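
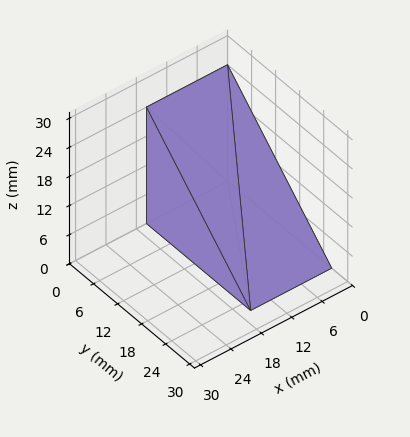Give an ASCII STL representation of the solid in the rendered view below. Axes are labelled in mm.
Reading the render: the shape is a wedge (ramp): 16 × 26 mm base, rising to 24 mm along the y=0 edge and sloping linearly to z=0 at y=26 (dimensions read to the nearest mm from the axis ticks). For the STL, each face is triangulated and given an outward normal.

solid part
  facet normal 0.0000 0.0000 -1.0000
    outer loop
      vertex 16.00 26.00 0.00
      vertex 16.00 0.00 0.00
      vertex 0.00 0.00 0.00
    endloop
  endfacet
  facet normal 0.0000 0.0000 -1.0000
    outer loop
      vertex 0.00 26.00 0.00
      vertex 16.00 26.00 0.00
      vertex 0.00 0.00 0.00
    endloop
  endfacet
  facet normal 0.0000 -1.0000 0.0000
    outer loop
      vertex 0.00 0.00 0.00
      vertex 16.00 0.00 0.00
      vertex 16.00 0.00 24.00
    endloop
  endfacet
  facet normal 0.0000 -1.0000 0.0000
    outer loop
      vertex 0.00 0.00 0.00
      vertex 16.00 0.00 24.00
      vertex 0.00 0.00 24.00
    endloop
  endfacet
  facet normal 0.0000 0.6783 0.7348
    outer loop
      vertex 0.00 0.00 24.00
      vertex 16.00 0.00 24.00
      vertex 16.00 26.00 0.00
    endloop
  endfacet
  facet normal 0.0000 0.6783 0.7348
    outer loop
      vertex 0.00 0.00 24.00
      vertex 16.00 26.00 0.00
      vertex 0.00 26.00 0.00
    endloop
  endfacet
  facet normal -1.0000 0.0000 0.0000
    outer loop
      vertex 0.00 0.00 24.00
      vertex 0.00 26.00 0.00
      vertex 0.00 0.00 0.00
    endloop
  endfacet
  facet normal 1.0000 0.0000 0.0000
    outer loop
      vertex 16.00 0.00 0.00
      vertex 16.00 26.00 0.00
      vertex 16.00 0.00 24.00
    endloop
  endfacet
endsolid part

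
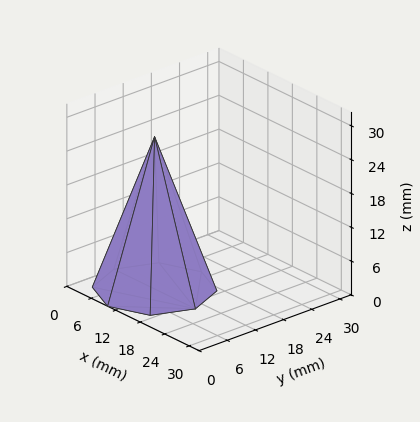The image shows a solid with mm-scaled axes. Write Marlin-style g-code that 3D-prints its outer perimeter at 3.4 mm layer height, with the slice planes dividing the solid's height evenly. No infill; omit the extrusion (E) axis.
Reading the render: the shape is a regular 8-sided pyramid, base circumscribed radius ≈ 10 mm, apex at z ≈ 27 mm (dimensions read to the nearest mm from the axis ticks). For the g-code, the solid's height is divided into equal slices at the stated Δz and each level perimeter traced with G1 moves after a G0 lift.

; perimeter-only toolpath
G21 ; units = mm
G90 ; absolute positioning
G28 ; home
; layer 1
G0 Z3.4
G0 X18.8 Y10.0
G1 X16.2 Y16.2
G1 X10.0 Y18.8
G1 X3.8 Y16.2
G1 X1.2 Y10.0
G1 X3.8 Y3.8
G1 X10.0 Y1.2
G1 X16.2 Y3.8
G1 X18.8 Y10.0
; layer 2
G0 Z6.8
G0 X17.5 Y10.0
G1 X15.3 Y15.3
G1 X10.0 Y17.5
G1 X4.7 Y15.3
G1 X2.5 Y10.0
G1 X4.7 Y4.7
G1 X10.0 Y2.5
G1 X15.3 Y4.7
G1 X17.5 Y10.0
; layer 3
G0 Z10.1
G0 X16.2 Y10.0
G1 X14.4 Y14.4
G1 X10.0 Y16.2
G1 X5.6 Y14.4
G1 X3.8 Y10.0
G1 X5.6 Y5.6
G1 X10.0 Y3.8
G1 X14.4 Y5.6
G1 X16.2 Y10.0
; layer 4
G0 Z13.5
G0 X15.0 Y10.0
G1 X13.6 Y13.6
G1 X10.0 Y15.0
G1 X6.5 Y13.6
G1 X5.0 Y10.0
G1 X6.5 Y6.5
G1 X10.0 Y5.0
G1 X13.6 Y6.5
G1 X15.0 Y10.0
; layer 5
G0 Z16.9
G0 X13.8 Y10.0
G1 X12.7 Y12.7
G1 X10.0 Y13.8
G1 X7.3 Y12.7
G1 X6.2 Y10.0
G1 X7.3 Y7.3
G1 X10.0 Y6.2
G1 X12.7 Y7.3
G1 X13.8 Y10.0
; layer 6
G0 Z20.2
G0 X12.5 Y10.0
G1 X11.8 Y11.8
G1 X10.0 Y12.5
G1 X8.2 Y11.8
G1 X7.5 Y10.0
G1 X8.2 Y8.2
G1 X10.0 Y7.5
G1 X11.8 Y8.2
G1 X12.5 Y10.0
; layer 7
G0 Z23.6
G0 X11.2 Y10.0
G1 X10.9 Y10.9
G1 X10.0 Y11.2
G1 X9.1 Y10.9
G1 X8.8 Y10.0
G1 X9.1 Y9.1
G1 X10.0 Y8.8
G1 X10.9 Y9.1
G1 X11.2 Y10.0
M2 ; end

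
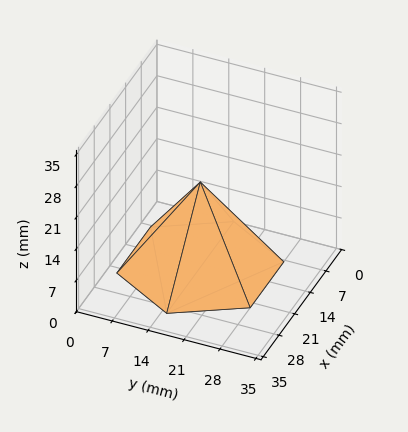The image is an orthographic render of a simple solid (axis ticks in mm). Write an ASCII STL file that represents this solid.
Reading the render: the shape is a regular 6-sided pyramid, base circumscribed radius ≈ 15 mm, apex at z ≈ 19 mm (dimensions read to the nearest mm from the axis ticks). For the STL, each face is triangulated and given an outward normal.

solid part
  facet normal 0.0000 0.0000 -1.0000
    outer loop
      vertex 7.50 27.99 0.00
      vertex 22.50 27.99 0.00
      vertex 30.00 15.00 0.00
    endloop
  endfacet
  facet normal 0.0000 0.0000 -1.0000
    outer loop
      vertex 0.00 15.00 0.00
      vertex 7.50 27.99 0.00
      vertex 30.00 15.00 0.00
    endloop
  endfacet
  facet normal 0.0000 0.0000 -1.0000
    outer loop
      vertex 7.50 2.01 0.00
      vertex 0.00 15.00 0.00
      vertex 30.00 15.00 0.00
    endloop
  endfacet
  facet normal 0.0000 0.0000 -1.0000
    outer loop
      vertex 22.50 2.01 0.00
      vertex 7.50 2.01 0.00
      vertex 30.00 15.00 0.00
    endloop
  endfacet
  facet normal 0.7149 0.4128 0.5644
    outer loop
      vertex 30.00 15.00 0.00
      vertex 22.50 27.99 0.00
      vertex 15.00 15.00 19.00
    endloop
  endfacet
  facet normal 0.0000 0.8255 0.5644
    outer loop
      vertex 22.50 27.99 0.00
      vertex 7.50 27.99 0.00
      vertex 15.00 15.00 19.00
    endloop
  endfacet
  facet normal -0.7149 0.4128 0.5644
    outer loop
      vertex 7.50 27.99 0.00
      vertex 0.00 15.00 0.00
      vertex 15.00 15.00 19.00
    endloop
  endfacet
  facet normal -0.7149 -0.4128 0.5644
    outer loop
      vertex 0.00 15.00 0.00
      vertex 7.50 2.01 0.00
      vertex 15.00 15.00 19.00
    endloop
  endfacet
  facet normal 0.0000 -0.8255 0.5644
    outer loop
      vertex 7.50 2.01 0.00
      vertex 22.50 2.01 0.00
      vertex 15.00 15.00 19.00
    endloop
  endfacet
  facet normal 0.7149 -0.4128 0.5644
    outer loop
      vertex 22.50 2.01 0.00
      vertex 30.00 15.00 0.00
      vertex 15.00 15.00 19.00
    endloop
  endfacet
endsolid part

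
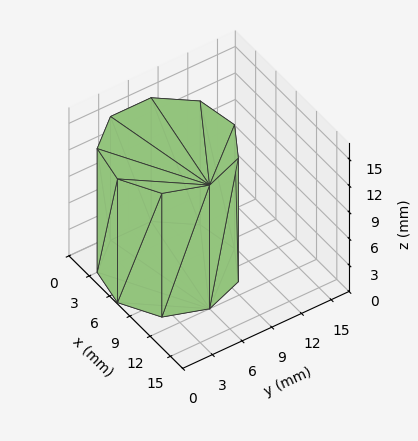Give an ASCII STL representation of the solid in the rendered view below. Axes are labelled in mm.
Reading the render: the shape is a regular 9-sided prism (a cylinder approximated with 9 flat sides), circumscribed radius ≈ 6 mm, height ≈ 14 mm (dimensions read to the nearest mm from the axis ticks). For the STL, each face is triangulated and given an outward normal.

solid part
  facet normal 0.0000 0.0000 -1.0000
    outer loop
      vertex 7.04 11.91 0.00
      vertex 10.60 9.86 0.00
      vertex 12.00 6.00 0.00
    endloop
  endfacet
  facet normal 0.0000 0.0000 -1.0000
    outer loop
      vertex 3.00 11.20 0.00
      vertex 7.04 11.91 0.00
      vertex 12.00 6.00 0.00
    endloop
  endfacet
  facet normal 0.0000 0.0000 -1.0000
    outer loop
      vertex 0.36 8.05 0.00
      vertex 3.00 11.20 0.00
      vertex 12.00 6.00 0.00
    endloop
  endfacet
  facet normal 0.0000 0.0000 -1.0000
    outer loop
      vertex 0.36 3.95 0.00
      vertex 0.36 8.05 0.00
      vertex 12.00 6.00 0.00
    endloop
  endfacet
  facet normal 0.0000 0.0000 -1.0000
    outer loop
      vertex 3.00 0.80 0.00
      vertex 0.36 3.95 0.00
      vertex 12.00 6.00 0.00
    endloop
  endfacet
  facet normal 0.0000 0.0000 -1.0000
    outer loop
      vertex 7.04 0.09 0.00
      vertex 3.00 0.80 0.00
      vertex 12.00 6.00 0.00
    endloop
  endfacet
  facet normal 0.0000 0.0000 -1.0000
    outer loop
      vertex 10.60 2.14 0.00
      vertex 7.04 0.09 0.00
      vertex 12.00 6.00 0.00
    endloop
  endfacet
  facet normal 0.0000 0.0000 1.0000
    outer loop
      vertex 12.00 6.00 14.00
      vertex 10.60 9.86 14.00
      vertex 7.04 11.91 14.00
    endloop
  endfacet
  facet normal 0.0000 0.0000 1.0000
    outer loop
      vertex 12.00 6.00 14.00
      vertex 7.04 11.91 14.00
      vertex 3.00 11.20 14.00
    endloop
  endfacet
  facet normal 0.0000 0.0000 1.0000
    outer loop
      vertex 12.00 6.00 14.00
      vertex 3.00 11.20 14.00
      vertex 0.36 8.05 14.00
    endloop
  endfacet
  facet normal 0.0000 0.0000 1.0000
    outer loop
      vertex 12.00 6.00 14.00
      vertex 0.36 8.05 14.00
      vertex 0.36 3.95 14.00
    endloop
  endfacet
  facet normal 0.0000 0.0000 1.0000
    outer loop
      vertex 12.00 6.00 14.00
      vertex 0.36 3.95 14.00
      vertex 3.00 0.80 14.00
    endloop
  endfacet
  facet normal 0.0000 0.0000 1.0000
    outer loop
      vertex 12.00 6.00 14.00
      vertex 3.00 0.80 14.00
      vertex 7.04 0.09 14.00
    endloop
  endfacet
  facet normal 0.0000 0.0000 1.0000
    outer loop
      vertex 12.00 6.00 14.00
      vertex 7.04 0.09 14.00
      vertex 10.60 2.14 14.00
    endloop
  endfacet
  facet normal 0.9401 0.3410 0.0000
    outer loop
      vertex 12.00 6.00 0.00
      vertex 10.60 9.86 0.00
      vertex 10.60 9.86 14.00
    endloop
  endfacet
  facet normal 0.9401 0.3410 0.0000
    outer loop
      vertex 12.00 6.00 0.00
      vertex 10.60 9.86 14.00
      vertex 12.00 6.00 14.00
    endloop
  endfacet
  facet normal 0.4990 0.8666 0.0000
    outer loop
      vertex 10.60 9.86 0.00
      vertex 7.04 11.91 0.00
      vertex 7.04 11.91 14.00
    endloop
  endfacet
  facet normal 0.4990 0.8666 0.0000
    outer loop
      vertex 10.60 9.86 0.00
      vertex 7.04 11.91 14.00
      vertex 10.60 9.86 14.00
    endloop
  endfacet
  facet normal -0.1731 0.9849 0.0000
    outer loop
      vertex 7.04 11.91 0.00
      vertex 3.00 11.20 0.00
      vertex 3.00 11.20 14.00
    endloop
  endfacet
  facet normal -0.1731 0.9849 0.0000
    outer loop
      vertex 7.04 11.91 0.00
      vertex 3.00 11.20 14.00
      vertex 7.04 11.91 14.00
    endloop
  endfacet
  facet normal -0.7664 0.6423 0.0000
    outer loop
      vertex 3.00 11.20 0.00
      vertex 0.36 8.05 0.00
      vertex 0.36 8.05 14.00
    endloop
  endfacet
  facet normal -0.7664 0.6423 0.0000
    outer loop
      vertex 3.00 11.20 0.00
      vertex 0.36 8.05 14.00
      vertex 3.00 11.20 14.00
    endloop
  endfacet
  facet normal -1.0000 0.0000 0.0000
    outer loop
      vertex 0.36 8.05 0.00
      vertex 0.36 3.95 0.00
      vertex 0.36 3.95 14.00
    endloop
  endfacet
  facet normal -1.0000 0.0000 0.0000
    outer loop
      vertex 0.36 8.05 0.00
      vertex 0.36 3.95 14.00
      vertex 0.36 8.05 14.00
    endloop
  endfacet
  facet normal -0.7664 -0.6423 0.0000
    outer loop
      vertex 0.36 3.95 0.00
      vertex 3.00 0.80 0.00
      vertex 3.00 0.80 14.00
    endloop
  endfacet
  facet normal -0.7664 -0.6423 0.0000
    outer loop
      vertex 0.36 3.95 0.00
      vertex 3.00 0.80 14.00
      vertex 0.36 3.95 14.00
    endloop
  endfacet
  facet normal -0.1731 -0.9849 0.0000
    outer loop
      vertex 3.00 0.80 0.00
      vertex 7.04 0.09 0.00
      vertex 7.04 0.09 14.00
    endloop
  endfacet
  facet normal -0.1731 -0.9849 0.0000
    outer loop
      vertex 3.00 0.80 0.00
      vertex 7.04 0.09 14.00
      vertex 3.00 0.80 14.00
    endloop
  endfacet
  facet normal 0.4990 -0.8666 0.0000
    outer loop
      vertex 7.04 0.09 0.00
      vertex 10.60 2.14 0.00
      vertex 10.60 2.14 14.00
    endloop
  endfacet
  facet normal 0.4990 -0.8666 0.0000
    outer loop
      vertex 7.04 0.09 0.00
      vertex 10.60 2.14 14.00
      vertex 7.04 0.09 14.00
    endloop
  endfacet
  facet normal 0.9401 -0.3410 0.0000
    outer loop
      vertex 10.60 2.14 0.00
      vertex 12.00 6.00 0.00
      vertex 12.00 6.00 14.00
    endloop
  endfacet
  facet normal 0.9401 -0.3410 0.0000
    outer loop
      vertex 10.60 2.14 0.00
      vertex 12.00 6.00 14.00
      vertex 10.60 2.14 14.00
    endloop
  endfacet
endsolid part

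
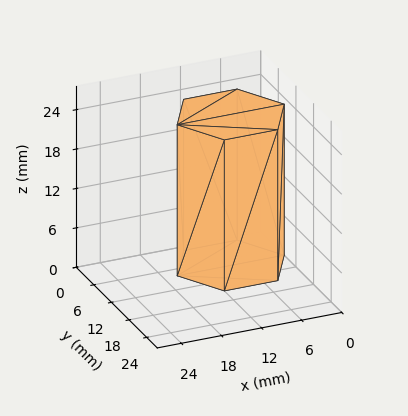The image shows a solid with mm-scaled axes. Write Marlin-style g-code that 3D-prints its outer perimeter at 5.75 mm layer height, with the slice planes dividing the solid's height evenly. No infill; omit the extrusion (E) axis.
Reading the render: the shape is a regular 6-sided prism (a cylinder approximated with 6 flat sides), circumscribed radius ≈ 8 mm, height ≈ 23 mm (dimensions read to the nearest mm from the axis ticks). For the g-code, the solid's height is divided into equal slices at the stated Δz and each level perimeter traced with G1 moves after a G0 lift.

; perimeter-only toolpath
G21 ; units = mm
G90 ; absolute positioning
G28 ; home
; layer 1
G0 Z5.75
G0 X16.00 Y8.00
G1 X12.00 Y14.93
G1 X4.00 Y14.93
G1 X0.00 Y8.00
G1 X4.00 Y1.07
G1 X12.00 Y1.07
G1 X16.00 Y8.00
; layer 2
G0 Z11.50
G0 X16.00 Y8.00
G1 X12.00 Y14.93
G1 X4.00 Y14.93
G1 X0.00 Y8.00
G1 X4.00 Y1.07
G1 X12.00 Y1.07
G1 X16.00 Y8.00
; layer 3
G0 Z17.25
G0 X16.00 Y8.00
G1 X12.00 Y14.93
G1 X4.00 Y14.93
G1 X0.00 Y8.00
G1 X4.00 Y1.07
G1 X12.00 Y1.07
G1 X16.00 Y8.00
; layer 4
G0 Z23.00
G0 X16.00 Y8.00
G1 X12.00 Y14.93
G1 X4.00 Y14.93
G1 X0.00 Y8.00
G1 X4.00 Y1.07
G1 X12.00 Y1.07
G1 X16.00 Y8.00
M2 ; end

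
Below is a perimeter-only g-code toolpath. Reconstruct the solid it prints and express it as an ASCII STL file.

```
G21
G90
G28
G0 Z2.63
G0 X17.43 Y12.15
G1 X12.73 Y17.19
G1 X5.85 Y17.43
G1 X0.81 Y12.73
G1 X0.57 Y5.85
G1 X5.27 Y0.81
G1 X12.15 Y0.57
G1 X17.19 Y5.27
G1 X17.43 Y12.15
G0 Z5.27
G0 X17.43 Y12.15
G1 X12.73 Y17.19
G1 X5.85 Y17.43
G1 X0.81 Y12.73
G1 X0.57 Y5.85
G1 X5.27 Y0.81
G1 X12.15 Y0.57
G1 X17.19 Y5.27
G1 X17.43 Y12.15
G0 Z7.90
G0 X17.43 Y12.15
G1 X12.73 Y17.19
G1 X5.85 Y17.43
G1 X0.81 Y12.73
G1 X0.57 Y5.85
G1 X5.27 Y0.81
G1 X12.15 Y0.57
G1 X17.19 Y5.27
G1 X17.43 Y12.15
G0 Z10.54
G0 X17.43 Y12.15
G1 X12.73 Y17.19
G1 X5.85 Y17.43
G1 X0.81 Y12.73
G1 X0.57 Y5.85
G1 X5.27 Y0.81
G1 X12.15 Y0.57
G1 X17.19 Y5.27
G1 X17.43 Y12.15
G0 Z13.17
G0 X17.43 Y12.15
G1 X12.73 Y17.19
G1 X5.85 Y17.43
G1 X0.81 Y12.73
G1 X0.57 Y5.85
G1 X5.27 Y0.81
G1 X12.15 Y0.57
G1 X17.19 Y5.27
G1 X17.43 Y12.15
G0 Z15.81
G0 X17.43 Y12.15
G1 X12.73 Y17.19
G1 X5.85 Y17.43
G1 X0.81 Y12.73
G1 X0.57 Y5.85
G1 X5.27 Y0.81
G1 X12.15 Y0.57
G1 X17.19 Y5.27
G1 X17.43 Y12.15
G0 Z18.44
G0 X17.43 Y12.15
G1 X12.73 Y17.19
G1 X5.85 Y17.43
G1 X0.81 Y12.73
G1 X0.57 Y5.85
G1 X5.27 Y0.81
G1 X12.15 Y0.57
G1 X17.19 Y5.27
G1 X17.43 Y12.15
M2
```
solid part
  facet normal 0.0000 0.0000 -1.0000
    outer loop
      vertex 5.85 17.43 0.00
      vertex 12.73 17.19 0.00
      vertex 17.43 12.15 0.00
    endloop
  endfacet
  facet normal 0.0000 0.0000 -1.0000
    outer loop
      vertex 0.81 12.73 0.00
      vertex 5.85 17.43 0.00
      vertex 17.43 12.15 0.00
    endloop
  endfacet
  facet normal 0.0000 0.0000 -1.0000
    outer loop
      vertex 0.57 5.85 0.00
      vertex 0.81 12.73 0.00
      vertex 17.43 12.15 0.00
    endloop
  endfacet
  facet normal 0.0000 0.0000 -1.0000
    outer loop
      vertex 5.27 0.81 0.00
      vertex 0.57 5.85 0.00
      vertex 17.43 12.15 0.00
    endloop
  endfacet
  facet normal 0.0000 0.0000 -1.0000
    outer loop
      vertex 12.15 0.57 0.00
      vertex 5.27 0.81 0.00
      vertex 17.43 12.15 0.00
    endloop
  endfacet
  facet normal 0.0000 0.0000 -1.0000
    outer loop
      vertex 17.19 5.27 0.00
      vertex 12.15 0.57 0.00
      vertex 17.43 12.15 0.00
    endloop
  endfacet
  facet normal 0.0000 0.0000 1.0000
    outer loop
      vertex 17.43 12.15 18.44
      vertex 12.73 17.19 18.44
      vertex 5.85 17.43 18.44
    endloop
  endfacet
  facet normal 0.0000 0.0000 1.0000
    outer loop
      vertex 17.43 12.15 18.44
      vertex 5.85 17.43 18.44
      vertex 0.81 12.73 18.44
    endloop
  endfacet
  facet normal 0.0000 0.0000 1.0000
    outer loop
      vertex 17.43 12.15 18.44
      vertex 0.81 12.73 18.44
      vertex 0.57 5.85 18.44
    endloop
  endfacet
  facet normal 0.0000 0.0000 1.0000
    outer loop
      vertex 17.43 12.15 18.44
      vertex 0.57 5.85 18.44
      vertex 5.27 0.81 18.44
    endloop
  endfacet
  facet normal 0.0000 0.0000 1.0000
    outer loop
      vertex 17.43 12.15 18.44
      vertex 5.27 0.81 18.44
      vertex 12.15 0.57 18.44
    endloop
  endfacet
  facet normal 0.0000 0.0000 1.0000
    outer loop
      vertex 17.43 12.15 18.44
      vertex 12.15 0.57 18.44
      vertex 17.19 5.27 18.44
    endloop
  endfacet
  facet normal 0.7313 0.6820 0.0000
    outer loop
      vertex 17.43 12.15 0.00
      vertex 12.73 17.19 0.00
      vertex 12.73 17.19 18.44
    endloop
  endfacet
  facet normal 0.7313 0.6820 0.0000
    outer loop
      vertex 17.43 12.15 0.00
      vertex 12.73 17.19 18.44
      vertex 17.43 12.15 18.44
    endloop
  endfacet
  facet normal 0.0349 0.9994 0.0000
    outer loop
      vertex 12.73 17.19 0.00
      vertex 5.85 17.43 0.00
      vertex 5.85 17.43 18.44
    endloop
  endfacet
  facet normal 0.0349 0.9994 0.0000
    outer loop
      vertex 12.73 17.19 0.00
      vertex 5.85 17.43 18.44
      vertex 12.73 17.19 18.44
    endloop
  endfacet
  facet normal -0.6820 0.7313 0.0000
    outer loop
      vertex 5.85 17.43 0.00
      vertex 0.81 12.73 0.00
      vertex 0.81 12.73 18.44
    endloop
  endfacet
  facet normal -0.6820 0.7313 0.0000
    outer loop
      vertex 5.85 17.43 0.00
      vertex 0.81 12.73 18.44
      vertex 5.85 17.43 18.44
    endloop
  endfacet
  facet normal -0.9994 0.0349 0.0000
    outer loop
      vertex 0.81 12.73 0.00
      vertex 0.57 5.85 0.00
      vertex 0.57 5.85 18.44
    endloop
  endfacet
  facet normal -0.9994 0.0349 0.0000
    outer loop
      vertex 0.81 12.73 0.00
      vertex 0.57 5.85 18.44
      vertex 0.81 12.73 18.44
    endloop
  endfacet
  facet normal -0.7313 -0.6820 0.0000
    outer loop
      vertex 0.57 5.85 0.00
      vertex 5.27 0.81 0.00
      vertex 5.27 0.81 18.44
    endloop
  endfacet
  facet normal -0.7313 -0.6820 0.0000
    outer loop
      vertex 0.57 5.85 0.00
      vertex 5.27 0.81 18.44
      vertex 0.57 5.85 18.44
    endloop
  endfacet
  facet normal -0.0349 -0.9994 0.0000
    outer loop
      vertex 5.27 0.81 0.00
      vertex 12.15 0.57 0.00
      vertex 12.15 0.57 18.44
    endloop
  endfacet
  facet normal -0.0349 -0.9994 0.0000
    outer loop
      vertex 5.27 0.81 0.00
      vertex 12.15 0.57 18.44
      vertex 5.27 0.81 18.44
    endloop
  endfacet
  facet normal 0.6820 -0.7313 0.0000
    outer loop
      vertex 12.15 0.57 0.00
      vertex 17.19 5.27 0.00
      vertex 17.19 5.27 18.44
    endloop
  endfacet
  facet normal 0.6820 -0.7313 0.0000
    outer loop
      vertex 12.15 0.57 0.00
      vertex 17.19 5.27 18.44
      vertex 12.15 0.57 18.44
    endloop
  endfacet
  facet normal 0.9994 -0.0349 0.0000
    outer loop
      vertex 17.19 5.27 0.00
      vertex 17.43 12.15 0.00
      vertex 17.43 12.15 18.44
    endloop
  endfacet
  facet normal 0.9994 -0.0349 0.0000
    outer loop
      vertex 17.19 5.27 0.00
      vertex 17.43 12.15 18.44
      vertex 17.19 5.27 18.44
    endloop
  endfacet
endsolid part

The G0 Z moves step by Δz≈2.63 mm. Every layer's G1 loop is the same polygon, so the solid is a straight extrusion of it from z=0 to z≈18.4. Closing with flat bottom and top caps and triangulating gives 28 facets — a regular 8-sided prism (a cylinder approximated with 8 flat sides), circumscribed radius ≈ 9 mm, height ≈ 18.4 mm.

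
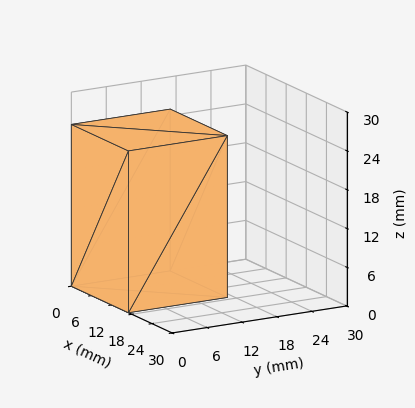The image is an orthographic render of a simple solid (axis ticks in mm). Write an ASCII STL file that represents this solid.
Reading the render: the shape is a rectangular box, roughly 17 × 17 mm footprint and 25 mm tall (dimensions read to the nearest mm from the axis ticks). For the STL, each face is triangulated and given an outward normal.

solid part
  facet normal 0.0000 0.0000 -1.0000
    outer loop
      vertex 17.00 17.00 0.00
      vertex 17.00 0.00 0.00
      vertex 0.00 0.00 0.00
    endloop
  endfacet
  facet normal 0.0000 0.0000 -1.0000
    outer loop
      vertex 0.00 17.00 0.00
      vertex 17.00 17.00 0.00
      vertex 0.00 0.00 0.00
    endloop
  endfacet
  facet normal 0.0000 0.0000 1.0000
    outer loop
      vertex 0.00 0.00 25.00
      vertex 17.00 0.00 25.00
      vertex 17.00 17.00 25.00
    endloop
  endfacet
  facet normal 0.0000 0.0000 1.0000
    outer loop
      vertex 0.00 0.00 25.00
      vertex 17.00 17.00 25.00
      vertex 0.00 17.00 25.00
    endloop
  endfacet
  facet normal 0.0000 -1.0000 0.0000
    outer loop
      vertex 0.00 0.00 0.00
      vertex 17.00 0.00 0.00
      vertex 17.00 0.00 25.00
    endloop
  endfacet
  facet normal 0.0000 -1.0000 0.0000
    outer loop
      vertex 0.00 0.00 0.00
      vertex 17.00 0.00 25.00
      vertex 0.00 0.00 25.00
    endloop
  endfacet
  facet normal 0.0000 1.0000 0.0000
    outer loop
      vertex 17.00 17.00 25.00
      vertex 17.00 17.00 0.00
      vertex 0.00 17.00 0.00
    endloop
  endfacet
  facet normal 0.0000 1.0000 0.0000
    outer loop
      vertex 0.00 17.00 25.00
      vertex 17.00 17.00 25.00
      vertex 0.00 17.00 0.00
    endloop
  endfacet
  facet normal -1.0000 0.0000 0.0000
    outer loop
      vertex 0.00 17.00 25.00
      vertex 0.00 17.00 0.00
      vertex 0.00 0.00 0.00
    endloop
  endfacet
  facet normal -1.0000 0.0000 0.0000
    outer loop
      vertex 0.00 0.00 25.00
      vertex 0.00 17.00 25.00
      vertex 0.00 0.00 0.00
    endloop
  endfacet
  facet normal 1.0000 0.0000 0.0000
    outer loop
      vertex 17.00 0.00 0.00
      vertex 17.00 17.00 0.00
      vertex 17.00 17.00 25.00
    endloop
  endfacet
  facet normal 1.0000 0.0000 0.0000
    outer loop
      vertex 17.00 0.00 0.00
      vertex 17.00 17.00 25.00
      vertex 17.00 0.00 25.00
    endloop
  endfacet
endsolid part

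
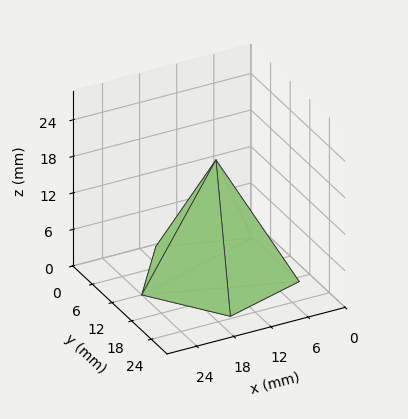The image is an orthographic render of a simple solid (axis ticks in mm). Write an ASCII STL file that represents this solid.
Reading the render: the shape is a regular 5-sided pyramid, base circumscribed radius ≈ 12 mm, apex at z ≈ 19 mm (dimensions read to the nearest mm from the axis ticks). For the STL, each face is triangulated and given an outward normal.

solid part
  facet normal 0.0000 0.0000 -1.0000
    outer loop
      vertex 2.3 19.1 0.0
      vertex 15.7 23.4 0.0
      vertex 24.0 12.0 0.0
    endloop
  endfacet
  facet normal 0.0000 0.0000 -1.0000
    outer loop
      vertex 2.3 4.9 0.0
      vertex 2.3 19.1 0.0
      vertex 24.0 12.0 0.0
    endloop
  endfacet
  facet normal 0.0000 0.0000 -1.0000
    outer loop
      vertex 15.7 0.6 0.0
      vertex 2.3 4.9 0.0
      vertex 24.0 12.0 0.0
    endloop
  endfacet
  facet normal 0.7200 0.5242 0.4547
    outer loop
      vertex 24.0 12.0 0.0
      vertex 15.7 23.4 0.0
      vertex 12.0 12.0 19.0
    endloop
  endfacet
  facet normal -0.2720 0.8476 0.4556
    outer loop
      vertex 15.7 23.4 0.0
      vertex 2.3 19.1 0.0
      vertex 12.0 12.0 19.0
    endloop
  endfacet
  facet normal -0.8906 0.0000 0.4547
    outer loop
      vertex 2.3 19.1 0.0
      vertex 2.3 4.9 0.0
      vertex 12.0 12.0 19.0
    endloop
  endfacet
  facet normal -0.2720 -0.8476 0.4556
    outer loop
      vertex 2.3 4.9 0.0
      vertex 15.7 0.6 0.0
      vertex 12.0 12.0 19.0
    endloop
  endfacet
  facet normal 0.7200 -0.5242 0.4547
    outer loop
      vertex 15.7 0.6 0.0
      vertex 24.0 12.0 0.0
      vertex 12.0 12.0 19.0
    endloop
  endfacet
endsolid part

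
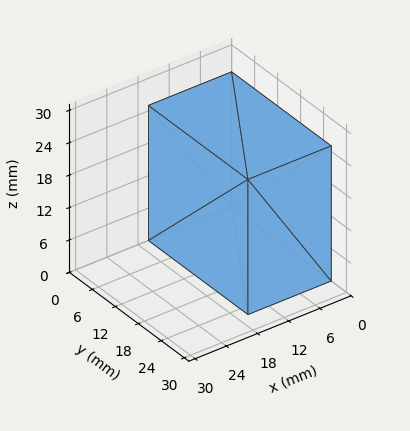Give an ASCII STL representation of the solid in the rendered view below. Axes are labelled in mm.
Reading the render: the shape is a rectangular box, roughly 16 × 26 mm footprint and 25 mm tall (dimensions read to the nearest mm from the axis ticks). For the STL, each face is triangulated and given an outward normal.

solid part
  facet normal 0.0000 0.0000 -1.0000
    outer loop
      vertex 16.00 26.00 0.00
      vertex 16.00 0.00 0.00
      vertex 0.00 0.00 0.00
    endloop
  endfacet
  facet normal 0.0000 0.0000 -1.0000
    outer loop
      vertex 0.00 26.00 0.00
      vertex 16.00 26.00 0.00
      vertex 0.00 0.00 0.00
    endloop
  endfacet
  facet normal 0.0000 0.0000 1.0000
    outer loop
      vertex 0.00 0.00 25.00
      vertex 16.00 0.00 25.00
      vertex 16.00 26.00 25.00
    endloop
  endfacet
  facet normal 0.0000 0.0000 1.0000
    outer loop
      vertex 0.00 0.00 25.00
      vertex 16.00 26.00 25.00
      vertex 0.00 26.00 25.00
    endloop
  endfacet
  facet normal 0.0000 -1.0000 0.0000
    outer loop
      vertex 0.00 0.00 0.00
      vertex 16.00 0.00 0.00
      vertex 16.00 0.00 25.00
    endloop
  endfacet
  facet normal 0.0000 -1.0000 0.0000
    outer loop
      vertex 0.00 0.00 0.00
      vertex 16.00 0.00 25.00
      vertex 0.00 0.00 25.00
    endloop
  endfacet
  facet normal 0.0000 1.0000 0.0000
    outer loop
      vertex 16.00 26.00 25.00
      vertex 16.00 26.00 0.00
      vertex 0.00 26.00 0.00
    endloop
  endfacet
  facet normal 0.0000 1.0000 0.0000
    outer loop
      vertex 0.00 26.00 25.00
      vertex 16.00 26.00 25.00
      vertex 0.00 26.00 0.00
    endloop
  endfacet
  facet normal -1.0000 0.0000 0.0000
    outer loop
      vertex 0.00 26.00 25.00
      vertex 0.00 26.00 0.00
      vertex 0.00 0.00 0.00
    endloop
  endfacet
  facet normal -1.0000 0.0000 0.0000
    outer loop
      vertex 0.00 0.00 25.00
      vertex 0.00 26.00 25.00
      vertex 0.00 0.00 0.00
    endloop
  endfacet
  facet normal 1.0000 0.0000 0.0000
    outer loop
      vertex 16.00 0.00 0.00
      vertex 16.00 26.00 0.00
      vertex 16.00 26.00 25.00
    endloop
  endfacet
  facet normal 1.0000 0.0000 0.0000
    outer loop
      vertex 16.00 0.00 0.00
      vertex 16.00 26.00 25.00
      vertex 16.00 0.00 25.00
    endloop
  endfacet
endsolid part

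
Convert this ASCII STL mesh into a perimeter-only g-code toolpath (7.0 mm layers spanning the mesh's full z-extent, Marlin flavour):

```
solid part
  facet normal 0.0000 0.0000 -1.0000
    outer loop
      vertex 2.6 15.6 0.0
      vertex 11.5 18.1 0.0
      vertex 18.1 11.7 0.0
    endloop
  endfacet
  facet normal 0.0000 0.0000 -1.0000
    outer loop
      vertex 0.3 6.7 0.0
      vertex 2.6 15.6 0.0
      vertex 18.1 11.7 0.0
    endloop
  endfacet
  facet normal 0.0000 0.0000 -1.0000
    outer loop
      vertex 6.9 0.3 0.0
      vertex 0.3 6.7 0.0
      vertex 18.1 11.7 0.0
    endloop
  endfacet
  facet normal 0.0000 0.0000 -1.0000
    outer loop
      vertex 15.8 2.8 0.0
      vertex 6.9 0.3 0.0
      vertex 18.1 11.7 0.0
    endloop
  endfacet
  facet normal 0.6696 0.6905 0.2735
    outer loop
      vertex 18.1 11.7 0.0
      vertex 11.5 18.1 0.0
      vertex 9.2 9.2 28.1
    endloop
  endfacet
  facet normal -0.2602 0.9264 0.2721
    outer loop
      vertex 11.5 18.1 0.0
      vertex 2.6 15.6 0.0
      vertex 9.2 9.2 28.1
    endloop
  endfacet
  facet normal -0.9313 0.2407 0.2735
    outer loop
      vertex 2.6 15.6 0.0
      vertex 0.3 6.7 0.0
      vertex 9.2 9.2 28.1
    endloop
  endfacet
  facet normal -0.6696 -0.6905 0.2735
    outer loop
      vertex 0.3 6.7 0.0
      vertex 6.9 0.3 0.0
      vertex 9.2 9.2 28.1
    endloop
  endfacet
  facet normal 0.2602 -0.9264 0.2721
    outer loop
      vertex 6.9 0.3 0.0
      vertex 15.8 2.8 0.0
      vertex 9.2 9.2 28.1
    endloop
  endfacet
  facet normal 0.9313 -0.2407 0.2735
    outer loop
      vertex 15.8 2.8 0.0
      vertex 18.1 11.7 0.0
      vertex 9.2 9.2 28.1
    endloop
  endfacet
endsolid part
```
; perimeter-only toolpath
G21 ; units = mm
G90 ; absolute positioning
G28 ; home
; layer 1
G0 Z7.0
G0 X15.9 Y11.1
G1 X10.9 Y15.9
G1 X4.2 Y14.0
G1 X2.5 Y7.3
G1 X7.5 Y2.5
G1 X14.2 Y4.4
G1 X15.9 Y11.1
; layer 2
G0 Z14.1
G0 X13.7 Y10.4
G1 X10.3 Y13.7
G1 X5.9 Y12.4
G1 X4.8 Y7.9
G1 X8.1 Y4.8
G1 X12.5 Y6.0
G1 X13.7 Y10.4
; layer 3
G0 Z21.1
G0 X11.4 Y9.8
G1 X9.8 Y11.4
G1 X7.5 Y10.8
G1 X7.0 Y8.6
G1 X8.6 Y7.0
G1 X10.8 Y7.6
G1 X11.4 Y9.8
M2 ; end

The solid is a regular 6-sided pyramid, base circumscribed radius ≈ 9.2 mm, apex at z ≈ 28.1 mm. Slicing at Δz = 7.0 mm — 4 equal slices spanning the solid's height, so layer i sits at z = i·h/4 — gives 3 non-empty perimeters. Each is a 6-segment closed polygon; G0 lifts to the layer z and rapids to the start vertex, then G1 traces the edges. The cross-section shrinks linearly with z (the slice at the apex is degenerate and omitted).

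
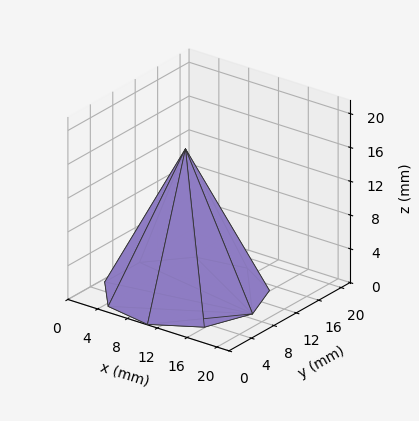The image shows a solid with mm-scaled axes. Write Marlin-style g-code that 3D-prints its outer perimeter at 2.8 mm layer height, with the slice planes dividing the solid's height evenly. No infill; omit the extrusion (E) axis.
Reading the render: the shape is a regular 9-sided pyramid, base circumscribed radius ≈ 9 mm, apex at z ≈ 17 mm (dimensions read to the nearest mm from the axis ticks). For the g-code, the solid's height is divided into equal slices at the stated Δz and each level perimeter traced with G1 moves after a G0 lift.

; perimeter-only toolpath
G21 ; units = mm
G90 ; absolute positioning
G28 ; home
; layer 1
G0 Z2.8
G0 X16.5 Y9.0
G1 X14.8 Y13.8
G1 X10.3 Y16.4
G1 X5.2 Y15.5
G1 X1.9 Y11.6
G1 X1.9 Y6.4
G1 X5.2 Y2.5
G1 X10.3 Y1.6
G1 X14.8 Y4.2
G1 X16.5 Y9.0
; layer 2
G0 Z5.7
G0 X15.0 Y9.0
G1 X13.6 Y12.9
G1 X10.1 Y14.9
G1 X6.0 Y14.2
G1 X3.3 Y11.1
G1 X3.3 Y6.9
G1 X6.0 Y3.8
G1 X10.1 Y3.1
G1 X13.6 Y5.1
G1 X15.0 Y9.0
; layer 3
G0 Z8.5
G0 X13.5 Y9.0
G1 X12.4 Y11.9
G1 X9.8 Y13.4
G1 X6.8 Y12.9
G1 X4.8 Y10.6
G1 X4.8 Y7.5
G1 X6.8 Y5.1
G1 X9.8 Y4.5
G1 X12.4 Y6.1
G1 X13.5 Y9.0
; layer 4
G0 Z11.3
G0 X12.0 Y9.0
G1 X11.3 Y10.9
G1 X9.5 Y12.0
G1 X7.5 Y11.6
G1 X6.2 Y10.0
G1 X6.2 Y8.0
G1 X7.5 Y6.4
G1 X9.5 Y6.0
G1 X11.3 Y7.1
G1 X12.0 Y9.0
; layer 5
G0 Z14.2
G0 X10.5 Y9.0
G1 X10.1 Y10.0
G1 X9.3 Y10.5
G1 X8.2 Y10.3
G1 X7.6 Y9.5
G1 X7.6 Y8.5
G1 X8.2 Y7.7
G1 X9.3 Y7.5
G1 X10.1 Y8.0
G1 X10.5 Y9.0
M2 ; end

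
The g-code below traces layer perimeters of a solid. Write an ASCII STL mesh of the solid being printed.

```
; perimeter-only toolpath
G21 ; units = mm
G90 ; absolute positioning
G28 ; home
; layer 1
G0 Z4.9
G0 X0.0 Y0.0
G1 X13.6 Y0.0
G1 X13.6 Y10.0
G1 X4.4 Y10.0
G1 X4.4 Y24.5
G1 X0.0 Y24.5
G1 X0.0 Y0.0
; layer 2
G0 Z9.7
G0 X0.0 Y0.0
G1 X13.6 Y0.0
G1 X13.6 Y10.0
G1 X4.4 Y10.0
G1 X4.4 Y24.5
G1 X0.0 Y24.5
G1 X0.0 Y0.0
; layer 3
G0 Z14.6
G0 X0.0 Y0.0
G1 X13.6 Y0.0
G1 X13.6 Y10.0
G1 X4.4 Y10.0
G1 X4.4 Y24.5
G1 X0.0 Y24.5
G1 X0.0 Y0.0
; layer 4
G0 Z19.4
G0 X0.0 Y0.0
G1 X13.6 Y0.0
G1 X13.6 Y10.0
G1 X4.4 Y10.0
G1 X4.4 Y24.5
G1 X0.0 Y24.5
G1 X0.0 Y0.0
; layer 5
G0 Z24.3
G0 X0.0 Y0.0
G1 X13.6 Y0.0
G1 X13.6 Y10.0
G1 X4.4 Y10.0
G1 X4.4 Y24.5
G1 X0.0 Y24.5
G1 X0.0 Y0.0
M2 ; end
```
solid part
  facet normal 0.0000 0.0000 -1.0000
    outer loop
      vertex 13.6 10.0 0.0
      vertex 13.6 0.0 0.0
      vertex 0.0 0.0 0.0
    endloop
  endfacet
  facet normal 0.0000 0.0000 -1.0000
    outer loop
      vertex 4.4 10.0 0.0
      vertex 13.6 10.0 0.0
      vertex 0.0 0.0 0.0
    endloop
  endfacet
  facet normal 0.0000 0.0000 -1.0000
    outer loop
      vertex 4.4 24.5 0.0
      vertex 4.4 10.0 0.0
      vertex 0.0 0.0 0.0
    endloop
  endfacet
  facet normal 0.0000 0.0000 -1.0000
    outer loop
      vertex 0.0 24.5 0.0
      vertex 4.4 24.5 0.0
      vertex 0.0 0.0 0.0
    endloop
  endfacet
  facet normal 0.0000 0.0000 1.0000
    outer loop
      vertex 0.0 0.0 24.3
      vertex 13.6 0.0 24.3
      vertex 13.6 10.0 24.3
    endloop
  endfacet
  facet normal 0.0000 0.0000 1.0000
    outer loop
      vertex 0.0 0.0 24.3
      vertex 13.6 10.0 24.3
      vertex 4.4 10.0 24.3
    endloop
  endfacet
  facet normal 0.0000 0.0000 1.0000
    outer loop
      vertex 0.0 0.0 24.3
      vertex 4.4 10.0 24.3
      vertex 4.4 24.5 24.3
    endloop
  endfacet
  facet normal 0.0000 0.0000 1.0000
    outer loop
      vertex 0.0 0.0 24.3
      vertex 4.4 24.5 24.3
      vertex 0.0 24.5 24.3
    endloop
  endfacet
  facet normal 0.0000 -1.0000 0.0000
    outer loop
      vertex 0.0 0.0 0.0
      vertex 13.6 0.0 0.0
      vertex 13.6 0.0 24.3
    endloop
  endfacet
  facet normal 0.0000 -1.0000 0.0000
    outer loop
      vertex 0.0 0.0 0.0
      vertex 13.6 0.0 24.3
      vertex 0.0 0.0 24.3
    endloop
  endfacet
  facet normal 1.0000 0.0000 0.0000
    outer loop
      vertex 13.6 0.0 0.0
      vertex 13.6 10.0 0.0
      vertex 13.6 10.0 24.3
    endloop
  endfacet
  facet normal 1.0000 0.0000 0.0000
    outer loop
      vertex 13.6 0.0 0.0
      vertex 13.6 10.0 24.3
      vertex 13.6 0.0 24.3
    endloop
  endfacet
  facet normal 0.0000 1.0000 0.0000
    outer loop
      vertex 13.6 10.0 0.0
      vertex 4.4 10.0 0.0
      vertex 4.4 10.0 24.3
    endloop
  endfacet
  facet normal 0.0000 1.0000 0.0000
    outer loop
      vertex 13.6 10.0 0.0
      vertex 4.4 10.0 24.3
      vertex 13.6 10.0 24.3
    endloop
  endfacet
  facet normal 1.0000 0.0000 0.0000
    outer loop
      vertex 4.4 10.0 0.0
      vertex 4.4 24.5 0.0
      vertex 4.4 24.5 24.3
    endloop
  endfacet
  facet normal 1.0000 0.0000 0.0000
    outer loop
      vertex 4.4 10.0 0.0
      vertex 4.4 24.5 24.3
      vertex 4.4 10.0 24.3
    endloop
  endfacet
  facet normal 0.0000 1.0000 0.0000
    outer loop
      vertex 4.4 24.5 0.0
      vertex 0.0 24.5 0.0
      vertex 0.0 24.5 24.3
    endloop
  endfacet
  facet normal 0.0000 1.0000 0.0000
    outer loop
      vertex 4.4 24.5 0.0
      vertex 0.0 24.5 24.3
      vertex 4.4 24.5 24.3
    endloop
  endfacet
  facet normal -1.0000 0.0000 0.0000
    outer loop
      vertex 0.0 24.5 0.0
      vertex 0.0 0.0 0.0
      vertex 0.0 0.0 24.3
    endloop
  endfacet
  facet normal -1.0000 0.0000 0.0000
    outer loop
      vertex 0.0 24.5 0.0
      vertex 0.0 0.0 24.3
      vertex 0.0 24.5 24.3
    endloop
  endfacet
endsolid part

The G0 Z moves step by Δz≈4.9 mm. Every layer's G1 loop is the same polygon, so the solid is a straight extrusion of it from z=0 to z≈24.3. Closing with flat bottom and top caps and triangulating gives 20 facets — an L-shaped prism: outer 13.6 × 24.5 mm, arm thicknesses ≈ 10 mm (horizontal) and 4.4 mm (vertical), extruded 24.3 mm in z.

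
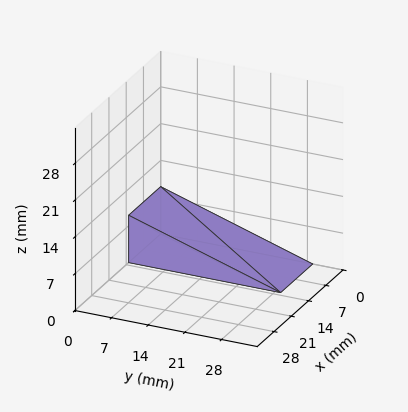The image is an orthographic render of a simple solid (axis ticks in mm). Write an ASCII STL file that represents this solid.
Reading the render: the shape is a wedge (ramp): 13 × 29 mm base, rising to 9 mm along the y=0 edge and sloping linearly to z=0 at y=29 (dimensions read to the nearest mm from the axis ticks). For the STL, each face is triangulated and given an outward normal.

solid part
  facet normal 0.0000 0.0000 -1.0000
    outer loop
      vertex 13.000 29.000 0.000
      vertex 13.000 0.000 0.000
      vertex 0.000 0.000 0.000
    endloop
  endfacet
  facet normal 0.0000 0.0000 -1.0000
    outer loop
      vertex 0.000 29.000 0.000
      vertex 13.000 29.000 0.000
      vertex 0.000 0.000 0.000
    endloop
  endfacet
  facet normal 0.0000 -1.0000 0.0000
    outer loop
      vertex 0.000 0.000 0.000
      vertex 13.000 0.000 0.000
      vertex 13.000 0.000 9.000
    endloop
  endfacet
  facet normal 0.0000 -1.0000 0.0000
    outer loop
      vertex 0.000 0.000 0.000
      vertex 13.000 0.000 9.000
      vertex 0.000 0.000 9.000
    endloop
  endfacet
  facet normal 0.0000 0.2964 0.9551
    outer loop
      vertex 0.000 0.000 9.000
      vertex 13.000 0.000 9.000
      vertex 13.000 29.000 0.000
    endloop
  endfacet
  facet normal 0.0000 0.2964 0.9551
    outer loop
      vertex 0.000 0.000 9.000
      vertex 13.000 29.000 0.000
      vertex 0.000 29.000 0.000
    endloop
  endfacet
  facet normal -1.0000 0.0000 0.0000
    outer loop
      vertex 0.000 0.000 9.000
      vertex 0.000 29.000 0.000
      vertex 0.000 0.000 0.000
    endloop
  endfacet
  facet normal 1.0000 0.0000 0.0000
    outer loop
      vertex 13.000 0.000 0.000
      vertex 13.000 29.000 0.000
      vertex 13.000 0.000 9.000
    endloop
  endfacet
endsolid part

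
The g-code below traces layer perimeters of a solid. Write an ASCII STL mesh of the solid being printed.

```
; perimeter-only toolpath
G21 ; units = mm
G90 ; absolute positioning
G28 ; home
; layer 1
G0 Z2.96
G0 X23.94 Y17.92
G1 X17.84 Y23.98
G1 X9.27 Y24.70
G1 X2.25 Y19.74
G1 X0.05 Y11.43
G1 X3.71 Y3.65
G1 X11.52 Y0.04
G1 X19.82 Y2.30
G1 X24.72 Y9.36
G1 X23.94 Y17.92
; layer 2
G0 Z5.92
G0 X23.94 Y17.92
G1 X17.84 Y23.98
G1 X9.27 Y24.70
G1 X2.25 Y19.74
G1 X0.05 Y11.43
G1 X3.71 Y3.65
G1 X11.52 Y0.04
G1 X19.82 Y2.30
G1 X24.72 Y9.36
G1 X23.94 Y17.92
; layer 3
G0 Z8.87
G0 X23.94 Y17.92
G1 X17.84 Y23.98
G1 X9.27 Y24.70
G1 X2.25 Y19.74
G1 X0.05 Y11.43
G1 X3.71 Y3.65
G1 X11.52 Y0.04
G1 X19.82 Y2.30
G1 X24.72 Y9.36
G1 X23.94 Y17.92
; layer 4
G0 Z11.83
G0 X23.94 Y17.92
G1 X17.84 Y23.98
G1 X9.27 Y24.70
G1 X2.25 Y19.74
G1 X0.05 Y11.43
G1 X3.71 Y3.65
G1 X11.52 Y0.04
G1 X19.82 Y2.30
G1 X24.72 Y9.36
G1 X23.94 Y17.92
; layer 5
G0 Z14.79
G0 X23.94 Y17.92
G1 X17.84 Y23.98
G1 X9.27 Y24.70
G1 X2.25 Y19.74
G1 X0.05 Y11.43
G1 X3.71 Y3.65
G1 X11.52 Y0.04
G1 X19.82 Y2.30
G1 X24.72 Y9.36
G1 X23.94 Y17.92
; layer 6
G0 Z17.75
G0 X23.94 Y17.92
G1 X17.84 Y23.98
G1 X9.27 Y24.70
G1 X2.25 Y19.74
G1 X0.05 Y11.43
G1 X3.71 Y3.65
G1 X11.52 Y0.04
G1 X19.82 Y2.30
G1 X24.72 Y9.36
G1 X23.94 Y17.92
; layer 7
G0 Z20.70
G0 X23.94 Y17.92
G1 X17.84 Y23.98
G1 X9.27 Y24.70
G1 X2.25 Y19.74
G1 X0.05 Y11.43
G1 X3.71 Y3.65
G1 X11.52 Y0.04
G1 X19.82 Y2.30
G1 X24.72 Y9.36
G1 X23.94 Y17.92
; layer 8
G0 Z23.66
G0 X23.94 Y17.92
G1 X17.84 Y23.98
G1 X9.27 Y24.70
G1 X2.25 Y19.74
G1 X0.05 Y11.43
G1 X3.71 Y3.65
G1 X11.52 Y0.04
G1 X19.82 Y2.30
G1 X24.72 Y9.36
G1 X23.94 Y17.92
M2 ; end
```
solid part
  facet normal 0.0000 0.0000 -1.0000
    outer loop
      vertex 9.27 24.70 0.00
      vertex 17.84 23.98 0.00
      vertex 23.94 17.92 0.00
    endloop
  endfacet
  facet normal 0.0000 0.0000 -1.0000
    outer loop
      vertex 2.25 19.74 0.00
      vertex 9.27 24.70 0.00
      vertex 23.94 17.92 0.00
    endloop
  endfacet
  facet normal 0.0000 0.0000 -1.0000
    outer loop
      vertex 0.05 11.43 0.00
      vertex 2.25 19.74 0.00
      vertex 23.94 17.92 0.00
    endloop
  endfacet
  facet normal 0.0000 0.0000 -1.0000
    outer loop
      vertex 3.71 3.65 0.00
      vertex 0.05 11.43 0.00
      vertex 23.94 17.92 0.00
    endloop
  endfacet
  facet normal 0.0000 0.0000 -1.0000
    outer loop
      vertex 11.52 0.04 0.00
      vertex 3.71 3.65 0.00
      vertex 23.94 17.92 0.00
    endloop
  endfacet
  facet normal 0.0000 0.0000 -1.0000
    outer loop
      vertex 19.82 2.30 0.00
      vertex 11.52 0.04 0.00
      vertex 23.94 17.92 0.00
    endloop
  endfacet
  facet normal 0.0000 0.0000 -1.0000
    outer loop
      vertex 24.72 9.36 0.00
      vertex 19.82 2.30 0.00
      vertex 23.94 17.92 0.00
    endloop
  endfacet
  facet normal 0.0000 0.0000 1.0000
    outer loop
      vertex 23.94 17.92 23.66
      vertex 17.84 23.98 23.66
      vertex 9.27 24.70 23.66
    endloop
  endfacet
  facet normal 0.0000 0.0000 1.0000
    outer loop
      vertex 23.94 17.92 23.66
      vertex 9.27 24.70 23.66
      vertex 2.25 19.74 23.66
    endloop
  endfacet
  facet normal 0.0000 0.0000 1.0000
    outer loop
      vertex 23.94 17.92 23.66
      vertex 2.25 19.74 23.66
      vertex 0.05 11.43 23.66
    endloop
  endfacet
  facet normal 0.0000 0.0000 1.0000
    outer loop
      vertex 23.94 17.92 23.66
      vertex 0.05 11.43 23.66
      vertex 3.71 3.65 23.66
    endloop
  endfacet
  facet normal 0.0000 0.0000 1.0000
    outer loop
      vertex 23.94 17.92 23.66
      vertex 3.71 3.65 23.66
      vertex 11.52 0.04 23.66
    endloop
  endfacet
  facet normal 0.0000 0.0000 1.0000
    outer loop
      vertex 23.94 17.92 23.66
      vertex 11.52 0.04 23.66
      vertex 19.82 2.30 23.66
    endloop
  endfacet
  facet normal 0.0000 0.0000 1.0000
    outer loop
      vertex 23.94 17.92 23.66
      vertex 19.82 2.30 23.66
      vertex 24.72 9.36 23.66
    endloop
  endfacet
  facet normal 0.7048 0.7094 0.0000
    outer loop
      vertex 23.94 17.92 0.00
      vertex 17.84 23.98 0.00
      vertex 17.84 23.98 23.66
    endloop
  endfacet
  facet normal 0.7048 0.7094 0.0000
    outer loop
      vertex 23.94 17.92 0.00
      vertex 17.84 23.98 23.66
      vertex 23.94 17.92 23.66
    endloop
  endfacet
  facet normal 0.0837 0.9965 0.0000
    outer loop
      vertex 17.84 23.98 0.00
      vertex 9.27 24.70 0.00
      vertex 9.27 24.70 23.66
    endloop
  endfacet
  facet normal 0.0837 0.9965 0.0000
    outer loop
      vertex 17.84 23.98 0.00
      vertex 9.27 24.70 23.66
      vertex 17.84 23.98 23.66
    endloop
  endfacet
  facet normal -0.5770 0.8167 0.0000
    outer loop
      vertex 9.27 24.70 0.00
      vertex 2.25 19.74 0.00
      vertex 2.25 19.74 23.66
    endloop
  endfacet
  facet normal -0.5770 0.8167 0.0000
    outer loop
      vertex 9.27 24.70 0.00
      vertex 2.25 19.74 23.66
      vertex 9.27 24.70 23.66
    endloop
  endfacet
  facet normal -0.9667 0.2559 0.0000
    outer loop
      vertex 2.25 19.74 0.00
      vertex 0.05 11.43 0.00
      vertex 0.05 11.43 23.66
    endloop
  endfacet
  facet normal -0.9667 0.2559 0.0000
    outer loop
      vertex 2.25 19.74 0.00
      vertex 0.05 11.43 23.66
      vertex 2.25 19.74 23.66
    endloop
  endfacet
  facet normal -0.9049 -0.4257 0.0000
    outer loop
      vertex 0.05 11.43 0.00
      vertex 3.71 3.65 0.00
      vertex 3.71 3.65 23.66
    endloop
  endfacet
  facet normal -0.9049 -0.4257 0.0000
    outer loop
      vertex 0.05 11.43 0.00
      vertex 3.71 3.65 23.66
      vertex 0.05 11.43 23.66
    endloop
  endfacet
  facet normal -0.4196 -0.9077 0.0000
    outer loop
      vertex 3.71 3.65 0.00
      vertex 11.52 0.04 0.00
      vertex 11.52 0.04 23.66
    endloop
  endfacet
  facet normal -0.4196 -0.9077 0.0000
    outer loop
      vertex 3.71 3.65 0.00
      vertex 11.52 0.04 23.66
      vertex 3.71 3.65 23.66
    endloop
  endfacet
  facet normal 0.2627 -0.9649 0.0000
    outer loop
      vertex 11.52 0.04 0.00
      vertex 19.82 2.30 0.00
      vertex 19.82 2.30 23.66
    endloop
  endfacet
  facet normal 0.2627 -0.9649 0.0000
    outer loop
      vertex 11.52 0.04 0.00
      vertex 19.82 2.30 23.66
      vertex 11.52 0.04 23.66
    endloop
  endfacet
  facet normal 0.8215 -0.5702 0.0000
    outer loop
      vertex 19.82 2.30 0.00
      vertex 24.72 9.36 0.00
      vertex 24.72 9.36 23.66
    endloop
  endfacet
  facet normal 0.8215 -0.5702 0.0000
    outer loop
      vertex 19.82 2.30 0.00
      vertex 24.72 9.36 23.66
      vertex 19.82 2.30 23.66
    endloop
  endfacet
  facet normal 0.9959 0.0907 0.0000
    outer loop
      vertex 24.72 9.36 0.00
      vertex 23.94 17.92 0.00
      vertex 23.94 17.92 23.66
    endloop
  endfacet
  facet normal 0.9959 0.0907 0.0000
    outer loop
      vertex 24.72 9.36 0.00
      vertex 23.94 17.92 23.66
      vertex 24.72 9.36 23.66
    endloop
  endfacet
endsolid part

The G0 Z moves step by Δz≈2.96 mm. Every layer's G1 loop is the same polygon, so the solid is a straight extrusion of it from z=0 to z≈23.7. Closing with flat bottom and top caps and triangulating gives 32 facets — a regular 9-sided prism (a cylinder approximated with 9 flat sides), circumscribed radius ≈ 12.6 mm, height ≈ 23.7 mm.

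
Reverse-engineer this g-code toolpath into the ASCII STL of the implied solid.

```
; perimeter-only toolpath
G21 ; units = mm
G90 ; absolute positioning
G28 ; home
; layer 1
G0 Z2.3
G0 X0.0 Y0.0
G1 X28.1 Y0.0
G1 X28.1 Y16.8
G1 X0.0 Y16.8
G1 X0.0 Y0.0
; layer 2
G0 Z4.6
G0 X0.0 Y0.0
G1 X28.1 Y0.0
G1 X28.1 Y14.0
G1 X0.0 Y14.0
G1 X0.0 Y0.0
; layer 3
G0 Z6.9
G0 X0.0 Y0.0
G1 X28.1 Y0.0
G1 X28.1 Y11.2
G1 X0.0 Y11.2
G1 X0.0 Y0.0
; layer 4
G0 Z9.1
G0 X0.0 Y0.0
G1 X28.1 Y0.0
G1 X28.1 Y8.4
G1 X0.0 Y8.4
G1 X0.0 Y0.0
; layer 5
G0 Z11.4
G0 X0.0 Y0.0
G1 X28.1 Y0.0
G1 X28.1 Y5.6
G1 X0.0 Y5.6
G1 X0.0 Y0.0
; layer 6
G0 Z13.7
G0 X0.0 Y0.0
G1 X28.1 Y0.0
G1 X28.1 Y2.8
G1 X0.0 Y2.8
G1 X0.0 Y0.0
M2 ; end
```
solid part
  facet normal 0.0000 0.0000 -1.0000
    outer loop
      vertex 28.1 19.6 0.0
      vertex 28.1 0.0 0.0
      vertex 0.0 0.0 0.0
    endloop
  endfacet
  facet normal 0.0000 0.0000 -1.0000
    outer loop
      vertex 0.0 19.6 0.0
      vertex 28.1 19.6 0.0
      vertex 0.0 0.0 0.0
    endloop
  endfacet
  facet normal 0.0000 -1.0000 0.0000
    outer loop
      vertex 0.0 0.0 0.0
      vertex 28.1 0.0 0.0
      vertex 28.1 0.0 16.0
    endloop
  endfacet
  facet normal 0.0000 -1.0000 0.0000
    outer loop
      vertex 0.0 0.0 0.0
      vertex 28.1 0.0 16.0
      vertex 0.0 0.0 16.0
    endloop
  endfacet
  facet normal 0.0000 0.6324 0.7747
    outer loop
      vertex 0.0 0.0 16.0
      vertex 28.1 0.0 16.0
      vertex 28.1 19.6 0.0
    endloop
  endfacet
  facet normal 0.0000 0.6324 0.7747
    outer loop
      vertex 0.0 0.0 16.0
      vertex 28.1 19.6 0.0
      vertex 0.0 19.6 0.0
    endloop
  endfacet
  facet normal -1.0000 0.0000 0.0000
    outer loop
      vertex 0.0 0.0 16.0
      vertex 0.0 19.6 0.0
      vertex 0.0 0.0 0.0
    endloop
  endfacet
  facet normal 1.0000 0.0000 0.0000
    outer loop
      vertex 28.1 0.0 0.0
      vertex 28.1 19.6 0.0
      vertex 28.1 0.0 16.0
    endloop
  endfacet
endsolid part

The G0 Z moves step by Δz≈2.3 mm. The G1 loops shrink linearly with z, so the solid tapers from its base footprint up to z≈16. Closing with a flat bottom cap and the tapered top and triangulating gives 8 facets — a wedge (ramp): 28.1 × 19.6 mm base, rising to 16 mm along the y=0 edge and sloping linearly to z=0 at y=19.6.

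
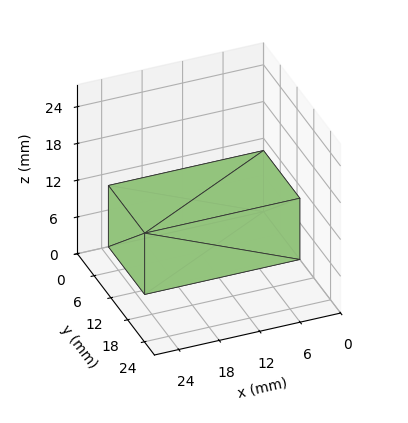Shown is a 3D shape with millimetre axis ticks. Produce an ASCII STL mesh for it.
Reading the render: the shape is a rectangular box, roughly 23 × 13 mm footprint and 10 mm tall (dimensions read to the nearest mm from the axis ticks). For the STL, each face is triangulated and given an outward normal.

solid part
  facet normal 0.0000 0.0000 -1.0000
    outer loop
      vertex 23.0 13.0 0.0
      vertex 23.0 0.0 0.0
      vertex 0.0 0.0 0.0
    endloop
  endfacet
  facet normal 0.0000 0.0000 -1.0000
    outer loop
      vertex 0.0 13.0 0.0
      vertex 23.0 13.0 0.0
      vertex 0.0 0.0 0.0
    endloop
  endfacet
  facet normal 0.0000 0.0000 1.0000
    outer loop
      vertex 0.0 0.0 10.0
      vertex 23.0 0.0 10.0
      vertex 23.0 13.0 10.0
    endloop
  endfacet
  facet normal 0.0000 0.0000 1.0000
    outer loop
      vertex 0.0 0.0 10.0
      vertex 23.0 13.0 10.0
      vertex 0.0 13.0 10.0
    endloop
  endfacet
  facet normal 0.0000 -1.0000 0.0000
    outer loop
      vertex 0.0 0.0 0.0
      vertex 23.0 0.0 0.0
      vertex 23.0 0.0 10.0
    endloop
  endfacet
  facet normal 0.0000 -1.0000 0.0000
    outer loop
      vertex 0.0 0.0 0.0
      vertex 23.0 0.0 10.0
      vertex 0.0 0.0 10.0
    endloop
  endfacet
  facet normal 0.0000 1.0000 0.0000
    outer loop
      vertex 23.0 13.0 10.0
      vertex 23.0 13.0 0.0
      vertex 0.0 13.0 0.0
    endloop
  endfacet
  facet normal 0.0000 1.0000 0.0000
    outer loop
      vertex 0.0 13.0 10.0
      vertex 23.0 13.0 10.0
      vertex 0.0 13.0 0.0
    endloop
  endfacet
  facet normal -1.0000 0.0000 0.0000
    outer loop
      vertex 0.0 13.0 10.0
      vertex 0.0 13.0 0.0
      vertex 0.0 0.0 0.0
    endloop
  endfacet
  facet normal -1.0000 0.0000 0.0000
    outer loop
      vertex 0.0 0.0 10.0
      vertex 0.0 13.0 10.0
      vertex 0.0 0.0 0.0
    endloop
  endfacet
  facet normal 1.0000 0.0000 0.0000
    outer loop
      vertex 23.0 0.0 0.0
      vertex 23.0 13.0 0.0
      vertex 23.0 13.0 10.0
    endloop
  endfacet
  facet normal 1.0000 0.0000 0.0000
    outer loop
      vertex 23.0 0.0 0.0
      vertex 23.0 13.0 10.0
      vertex 23.0 0.0 10.0
    endloop
  endfacet
endsolid part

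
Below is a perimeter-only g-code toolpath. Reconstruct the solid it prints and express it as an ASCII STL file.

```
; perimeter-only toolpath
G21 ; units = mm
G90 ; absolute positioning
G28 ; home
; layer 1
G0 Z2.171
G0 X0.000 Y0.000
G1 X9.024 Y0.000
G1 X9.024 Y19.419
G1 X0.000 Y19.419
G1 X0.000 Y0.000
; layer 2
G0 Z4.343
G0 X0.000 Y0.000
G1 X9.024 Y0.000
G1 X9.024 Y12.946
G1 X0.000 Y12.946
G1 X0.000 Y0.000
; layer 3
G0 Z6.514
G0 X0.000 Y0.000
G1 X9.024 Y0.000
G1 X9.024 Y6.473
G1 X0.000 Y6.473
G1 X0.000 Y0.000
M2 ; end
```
solid part
  facet normal 0.0000 0.0000 -1.0000
    outer loop
      vertex 9.024 25.892 0.000
      vertex 9.024 0.000 0.000
      vertex 0.000 0.000 0.000
    endloop
  endfacet
  facet normal 0.0000 0.0000 -1.0000
    outer loop
      vertex 0.000 25.892 0.000
      vertex 9.024 25.892 0.000
      vertex 0.000 0.000 0.000
    endloop
  endfacet
  facet normal 0.0000 -1.0000 0.0000
    outer loop
      vertex 0.000 0.000 0.000
      vertex 9.024 0.000 0.000
      vertex 9.024 0.000 8.686
    endloop
  endfacet
  facet normal 0.0000 -1.0000 0.0000
    outer loop
      vertex 0.000 0.000 0.000
      vertex 9.024 0.000 8.686
      vertex 0.000 0.000 8.686
    endloop
  endfacet
  facet normal 0.0000 0.3181 0.9481
    outer loop
      vertex 0.000 0.000 8.686
      vertex 9.024 0.000 8.686
      vertex 9.024 25.892 0.000
    endloop
  endfacet
  facet normal 0.0000 0.3181 0.9481
    outer loop
      vertex 0.000 0.000 8.686
      vertex 9.024 25.892 0.000
      vertex 0.000 25.892 0.000
    endloop
  endfacet
  facet normal -1.0000 0.0000 0.0000
    outer loop
      vertex 0.000 0.000 8.686
      vertex 0.000 25.892 0.000
      vertex 0.000 0.000 0.000
    endloop
  endfacet
  facet normal 1.0000 0.0000 0.0000
    outer loop
      vertex 9.024 0.000 0.000
      vertex 9.024 25.892 0.000
      vertex 9.024 0.000 8.686
    endloop
  endfacet
endsolid part

The G0 Z moves step by Δz≈2.171 mm. The G1 loops shrink linearly with z, so the solid tapers from its base footprint up to z≈8.69. Closing with a flat bottom cap and the tapered top and triangulating gives 8 facets — a wedge (ramp): 9.02 × 25.9 mm base, rising to 8.69 mm along the y=0 edge and sloping linearly to z=0 at y=25.9.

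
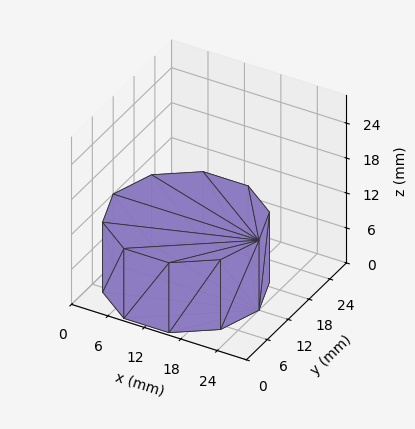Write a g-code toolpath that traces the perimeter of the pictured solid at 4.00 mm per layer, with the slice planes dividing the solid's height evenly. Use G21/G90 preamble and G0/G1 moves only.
Reading the render: the shape is a regular 10-sided prism (a cylinder approximated with 10 flat sides), circumscribed radius ≈ 12 mm, height ≈ 12 mm (dimensions read to the nearest mm from the axis ticks). For the g-code, the solid's height is divided into equal slices at the stated Δz and each level perimeter traced with G1 moves after a G0 lift.

; perimeter-only toolpath
G21 ; units = mm
G90 ; absolute positioning
G28 ; home
; layer 1
G0 Z4.00
G0 X24.00 Y12.00
G1 X21.71 Y19.05
G1 X15.71 Y23.41
G1 X8.29 Y23.41
G1 X2.29 Y19.05
G1 X0.00 Y12.00
G1 X2.29 Y4.95
G1 X8.29 Y0.59
G1 X15.71 Y0.59
G1 X21.71 Y4.95
G1 X24.00 Y12.00
; layer 2
G0 Z8.00
G0 X24.00 Y12.00
G1 X21.71 Y19.05
G1 X15.71 Y23.41
G1 X8.29 Y23.41
G1 X2.29 Y19.05
G1 X0.00 Y12.00
G1 X2.29 Y4.95
G1 X8.29 Y0.59
G1 X15.71 Y0.59
G1 X21.71 Y4.95
G1 X24.00 Y12.00
; layer 3
G0 Z12.00
G0 X24.00 Y12.00
G1 X21.71 Y19.05
G1 X15.71 Y23.41
G1 X8.29 Y23.41
G1 X2.29 Y19.05
G1 X0.00 Y12.00
G1 X2.29 Y4.95
G1 X8.29 Y0.59
G1 X15.71 Y0.59
G1 X21.71 Y4.95
G1 X24.00 Y12.00
M2 ; end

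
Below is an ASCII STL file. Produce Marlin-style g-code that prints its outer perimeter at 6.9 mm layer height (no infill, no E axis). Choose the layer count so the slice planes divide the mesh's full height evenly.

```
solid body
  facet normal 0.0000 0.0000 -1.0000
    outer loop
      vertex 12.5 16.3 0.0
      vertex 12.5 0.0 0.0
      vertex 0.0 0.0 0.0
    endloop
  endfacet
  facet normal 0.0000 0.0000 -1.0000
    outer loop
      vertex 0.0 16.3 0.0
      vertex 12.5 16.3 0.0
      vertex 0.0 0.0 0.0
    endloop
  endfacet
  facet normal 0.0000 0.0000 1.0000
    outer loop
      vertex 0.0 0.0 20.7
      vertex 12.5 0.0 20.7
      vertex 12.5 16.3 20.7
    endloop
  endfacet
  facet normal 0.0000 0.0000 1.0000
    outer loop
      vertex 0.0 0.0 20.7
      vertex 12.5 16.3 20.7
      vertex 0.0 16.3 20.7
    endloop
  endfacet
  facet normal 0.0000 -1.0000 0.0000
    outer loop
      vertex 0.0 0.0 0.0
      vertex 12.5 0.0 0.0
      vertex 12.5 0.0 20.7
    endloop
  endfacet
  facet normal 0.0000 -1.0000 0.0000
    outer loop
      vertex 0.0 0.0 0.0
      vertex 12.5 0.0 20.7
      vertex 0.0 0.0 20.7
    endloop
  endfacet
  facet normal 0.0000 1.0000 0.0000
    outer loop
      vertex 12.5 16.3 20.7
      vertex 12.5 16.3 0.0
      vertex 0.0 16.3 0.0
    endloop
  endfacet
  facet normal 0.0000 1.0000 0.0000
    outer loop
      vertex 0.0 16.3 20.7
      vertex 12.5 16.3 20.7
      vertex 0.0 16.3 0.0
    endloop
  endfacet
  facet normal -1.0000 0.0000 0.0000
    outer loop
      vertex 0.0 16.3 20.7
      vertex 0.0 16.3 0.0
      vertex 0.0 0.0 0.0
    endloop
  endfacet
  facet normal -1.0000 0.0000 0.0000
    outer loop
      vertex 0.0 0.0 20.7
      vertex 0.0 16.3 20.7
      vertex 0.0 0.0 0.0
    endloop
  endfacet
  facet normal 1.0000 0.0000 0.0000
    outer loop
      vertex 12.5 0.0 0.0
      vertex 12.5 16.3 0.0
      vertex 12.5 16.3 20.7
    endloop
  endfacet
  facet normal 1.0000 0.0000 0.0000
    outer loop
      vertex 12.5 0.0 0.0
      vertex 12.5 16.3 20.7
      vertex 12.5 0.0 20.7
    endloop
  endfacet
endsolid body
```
; perimeter-only toolpath
G21 ; units = mm
G90 ; absolute positioning
G28 ; home
; layer 1
G0 Z6.9
G0 X0.0 Y0.0
G1 X12.5 Y0.0
G1 X12.5 Y16.3
G1 X0.0 Y16.3
G1 X0.0 Y0.0
; layer 2
G0 Z13.8
G0 X0.0 Y0.0
G1 X12.5 Y0.0
G1 X12.5 Y16.3
G1 X0.0 Y16.3
G1 X0.0 Y0.0
; layer 3
G0 Z20.7
G0 X0.0 Y0.0
G1 X12.5 Y0.0
G1 X12.5 Y16.3
G1 X0.0 Y16.3
G1 X0.0 Y0.0
M2 ; end

The solid is a rectangular box, roughly 12.5 × 16.3 mm footprint and 20.7 mm tall. Slicing at Δz = 6.9 mm — 3 equal slices spanning the solid's height, so layer i sits at z = i·h/3 — gives 3 non-empty perimeters. Each is a 4-segment closed polygon; G0 lifts to the layer z and rapids to the start vertex, then G1 traces the edges.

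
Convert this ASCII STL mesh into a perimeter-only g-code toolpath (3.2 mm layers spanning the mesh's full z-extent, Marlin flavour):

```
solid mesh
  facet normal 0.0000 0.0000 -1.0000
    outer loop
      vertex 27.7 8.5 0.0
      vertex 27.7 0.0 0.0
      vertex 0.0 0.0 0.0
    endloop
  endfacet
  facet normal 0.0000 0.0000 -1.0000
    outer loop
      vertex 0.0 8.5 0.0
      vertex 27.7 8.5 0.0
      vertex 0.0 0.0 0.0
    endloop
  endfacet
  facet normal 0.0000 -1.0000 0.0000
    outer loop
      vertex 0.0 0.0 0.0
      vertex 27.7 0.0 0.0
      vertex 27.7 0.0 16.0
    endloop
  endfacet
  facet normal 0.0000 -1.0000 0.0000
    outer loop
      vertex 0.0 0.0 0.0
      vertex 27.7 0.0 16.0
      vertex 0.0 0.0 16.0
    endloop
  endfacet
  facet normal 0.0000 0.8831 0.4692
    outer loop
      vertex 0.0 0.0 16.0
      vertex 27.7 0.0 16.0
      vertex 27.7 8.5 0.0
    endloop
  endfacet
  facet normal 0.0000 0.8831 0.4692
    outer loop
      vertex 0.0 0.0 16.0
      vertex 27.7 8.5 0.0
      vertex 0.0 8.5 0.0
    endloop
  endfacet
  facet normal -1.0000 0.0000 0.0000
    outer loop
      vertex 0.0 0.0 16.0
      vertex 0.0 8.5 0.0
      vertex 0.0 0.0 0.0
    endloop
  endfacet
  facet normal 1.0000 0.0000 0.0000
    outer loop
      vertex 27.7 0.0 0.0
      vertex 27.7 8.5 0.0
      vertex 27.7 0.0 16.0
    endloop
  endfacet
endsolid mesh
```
; perimeter-only toolpath
G21 ; units = mm
G90 ; absolute positioning
G28 ; home
; layer 1
G0 Z3.2
G0 X0.0 Y0.0
G1 X27.7 Y0.0
G1 X27.7 Y6.8
G1 X0.0 Y6.8
G1 X0.0 Y0.0
; layer 2
G0 Z6.4
G0 X0.0 Y0.0
G1 X27.7 Y0.0
G1 X27.7 Y5.1
G1 X0.0 Y5.1
G1 X0.0 Y0.0
; layer 3
G0 Z9.6
G0 X0.0 Y0.0
G1 X27.7 Y0.0
G1 X27.7 Y3.4
G1 X0.0 Y3.4
G1 X0.0 Y0.0
; layer 4
G0 Z12.8
G0 X0.0 Y0.0
G1 X27.7 Y0.0
G1 X27.7 Y1.7
G1 X0.0 Y1.7
G1 X0.0 Y0.0
M2 ; end

The solid is a wedge (ramp): 27.7 × 8.5 mm base, rising to 16 mm along the y=0 edge and sloping linearly to z=0 at y=8.5. Slicing at Δz = 3.2 mm — 5 equal slices spanning the solid's height, so layer i sits at z = i·h/5 — gives 4 non-empty perimeters. Each is a 4-segment closed polygon; G0 lifts to the layer z and rapids to the start vertex, then G1 traces the edges. The cross-section shrinks linearly with z (the slice at the apex is degenerate and omitted).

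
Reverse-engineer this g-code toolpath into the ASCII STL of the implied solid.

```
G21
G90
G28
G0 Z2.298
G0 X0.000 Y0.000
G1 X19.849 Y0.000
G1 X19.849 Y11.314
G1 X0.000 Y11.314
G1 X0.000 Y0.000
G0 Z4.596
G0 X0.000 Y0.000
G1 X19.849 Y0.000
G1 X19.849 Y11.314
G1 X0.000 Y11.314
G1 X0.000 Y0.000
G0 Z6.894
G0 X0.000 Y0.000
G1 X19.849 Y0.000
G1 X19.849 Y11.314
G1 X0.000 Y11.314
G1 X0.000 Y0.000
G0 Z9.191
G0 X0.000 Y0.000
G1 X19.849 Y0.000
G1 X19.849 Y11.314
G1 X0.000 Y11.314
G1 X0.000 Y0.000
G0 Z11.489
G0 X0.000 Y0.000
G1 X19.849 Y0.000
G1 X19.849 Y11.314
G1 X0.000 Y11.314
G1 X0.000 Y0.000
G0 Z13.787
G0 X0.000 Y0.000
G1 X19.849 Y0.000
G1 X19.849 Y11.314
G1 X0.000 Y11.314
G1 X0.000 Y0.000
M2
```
solid part
  facet normal 0.0000 0.0000 -1.0000
    outer loop
      vertex 19.849 11.314 0.000
      vertex 19.849 0.000 0.000
      vertex 0.000 0.000 0.000
    endloop
  endfacet
  facet normal 0.0000 0.0000 -1.0000
    outer loop
      vertex 0.000 11.314 0.000
      vertex 19.849 11.314 0.000
      vertex 0.000 0.000 0.000
    endloop
  endfacet
  facet normal 0.0000 0.0000 1.0000
    outer loop
      vertex 0.000 0.000 13.787
      vertex 19.849 0.000 13.787
      vertex 19.849 11.314 13.787
    endloop
  endfacet
  facet normal 0.0000 0.0000 1.0000
    outer loop
      vertex 0.000 0.000 13.787
      vertex 19.849 11.314 13.787
      vertex 0.000 11.314 13.787
    endloop
  endfacet
  facet normal 0.0000 -1.0000 0.0000
    outer loop
      vertex 0.000 0.000 0.000
      vertex 19.849 0.000 0.000
      vertex 19.849 0.000 13.787
    endloop
  endfacet
  facet normal 0.0000 -1.0000 0.0000
    outer loop
      vertex 0.000 0.000 0.000
      vertex 19.849 0.000 13.787
      vertex 0.000 0.000 13.787
    endloop
  endfacet
  facet normal 0.0000 1.0000 0.0000
    outer loop
      vertex 19.849 11.314 13.787
      vertex 19.849 11.314 0.000
      vertex 0.000 11.314 0.000
    endloop
  endfacet
  facet normal 0.0000 1.0000 0.0000
    outer loop
      vertex 0.000 11.314 13.787
      vertex 19.849 11.314 13.787
      vertex 0.000 11.314 0.000
    endloop
  endfacet
  facet normal -1.0000 0.0000 0.0000
    outer loop
      vertex 0.000 11.314 13.787
      vertex 0.000 11.314 0.000
      vertex 0.000 0.000 0.000
    endloop
  endfacet
  facet normal -1.0000 0.0000 0.0000
    outer loop
      vertex 0.000 0.000 13.787
      vertex 0.000 11.314 13.787
      vertex 0.000 0.000 0.000
    endloop
  endfacet
  facet normal 1.0000 0.0000 0.0000
    outer loop
      vertex 19.849 0.000 0.000
      vertex 19.849 11.314 0.000
      vertex 19.849 11.314 13.787
    endloop
  endfacet
  facet normal 1.0000 0.0000 0.0000
    outer loop
      vertex 19.849 0.000 0.000
      vertex 19.849 11.314 13.787
      vertex 19.849 0.000 13.787
    endloop
  endfacet
endsolid part

The G0 Z moves step by Δz≈2.298 mm. Every layer's G1 loop is the same polygon, so the solid is a straight extrusion of it from z=0 to z≈13.8. Closing with flat bottom and top caps and triangulating gives 12 facets — a rectangular box, roughly 19.8 × 11.3 mm footprint and 13.8 mm tall.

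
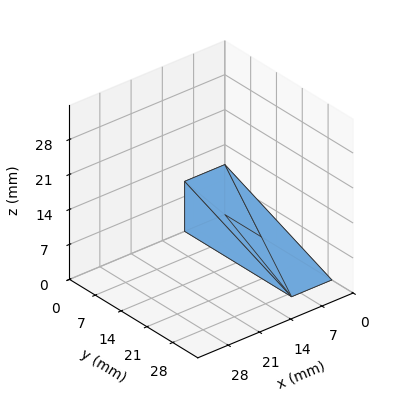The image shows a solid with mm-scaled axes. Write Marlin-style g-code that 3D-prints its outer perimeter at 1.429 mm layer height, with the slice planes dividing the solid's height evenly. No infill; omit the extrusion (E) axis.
Reading the render: the shape is a wedge (ramp): 9 × 29 mm base, rising to 10 mm along the y=0 edge and sloping linearly to z=0 at y=29 (dimensions read to the nearest mm from the axis ticks). For the g-code, the solid's height is divided into equal slices at the stated Δz and each level perimeter traced with G1 moves after a G0 lift.

; perimeter-only toolpath
G21 ; units = mm
G90 ; absolute positioning
G28 ; home
; layer 1
G0 Z1.429
G0 X0.000 Y0.000
G1 X9.000 Y0.000
G1 X9.000 Y24.857
G1 X0.000 Y24.857
G1 X0.000 Y0.000
; layer 2
G0 Z2.857
G0 X0.000 Y0.000
G1 X9.000 Y0.000
G1 X9.000 Y20.714
G1 X0.000 Y20.714
G1 X0.000 Y0.000
; layer 3
G0 Z4.286
G0 X0.000 Y0.000
G1 X9.000 Y0.000
G1 X9.000 Y16.571
G1 X0.000 Y16.571
G1 X0.000 Y0.000
; layer 4
G0 Z5.714
G0 X0.000 Y0.000
G1 X9.000 Y0.000
G1 X9.000 Y12.429
G1 X0.000 Y12.429
G1 X0.000 Y0.000
; layer 5
G0 Z7.143
G0 X0.000 Y0.000
G1 X9.000 Y0.000
G1 X9.000 Y8.286
G1 X0.000 Y8.286
G1 X0.000 Y0.000
; layer 6
G0 Z8.571
G0 X0.000 Y0.000
G1 X9.000 Y0.000
G1 X9.000 Y4.143
G1 X0.000 Y4.143
G1 X0.000 Y0.000
M2 ; end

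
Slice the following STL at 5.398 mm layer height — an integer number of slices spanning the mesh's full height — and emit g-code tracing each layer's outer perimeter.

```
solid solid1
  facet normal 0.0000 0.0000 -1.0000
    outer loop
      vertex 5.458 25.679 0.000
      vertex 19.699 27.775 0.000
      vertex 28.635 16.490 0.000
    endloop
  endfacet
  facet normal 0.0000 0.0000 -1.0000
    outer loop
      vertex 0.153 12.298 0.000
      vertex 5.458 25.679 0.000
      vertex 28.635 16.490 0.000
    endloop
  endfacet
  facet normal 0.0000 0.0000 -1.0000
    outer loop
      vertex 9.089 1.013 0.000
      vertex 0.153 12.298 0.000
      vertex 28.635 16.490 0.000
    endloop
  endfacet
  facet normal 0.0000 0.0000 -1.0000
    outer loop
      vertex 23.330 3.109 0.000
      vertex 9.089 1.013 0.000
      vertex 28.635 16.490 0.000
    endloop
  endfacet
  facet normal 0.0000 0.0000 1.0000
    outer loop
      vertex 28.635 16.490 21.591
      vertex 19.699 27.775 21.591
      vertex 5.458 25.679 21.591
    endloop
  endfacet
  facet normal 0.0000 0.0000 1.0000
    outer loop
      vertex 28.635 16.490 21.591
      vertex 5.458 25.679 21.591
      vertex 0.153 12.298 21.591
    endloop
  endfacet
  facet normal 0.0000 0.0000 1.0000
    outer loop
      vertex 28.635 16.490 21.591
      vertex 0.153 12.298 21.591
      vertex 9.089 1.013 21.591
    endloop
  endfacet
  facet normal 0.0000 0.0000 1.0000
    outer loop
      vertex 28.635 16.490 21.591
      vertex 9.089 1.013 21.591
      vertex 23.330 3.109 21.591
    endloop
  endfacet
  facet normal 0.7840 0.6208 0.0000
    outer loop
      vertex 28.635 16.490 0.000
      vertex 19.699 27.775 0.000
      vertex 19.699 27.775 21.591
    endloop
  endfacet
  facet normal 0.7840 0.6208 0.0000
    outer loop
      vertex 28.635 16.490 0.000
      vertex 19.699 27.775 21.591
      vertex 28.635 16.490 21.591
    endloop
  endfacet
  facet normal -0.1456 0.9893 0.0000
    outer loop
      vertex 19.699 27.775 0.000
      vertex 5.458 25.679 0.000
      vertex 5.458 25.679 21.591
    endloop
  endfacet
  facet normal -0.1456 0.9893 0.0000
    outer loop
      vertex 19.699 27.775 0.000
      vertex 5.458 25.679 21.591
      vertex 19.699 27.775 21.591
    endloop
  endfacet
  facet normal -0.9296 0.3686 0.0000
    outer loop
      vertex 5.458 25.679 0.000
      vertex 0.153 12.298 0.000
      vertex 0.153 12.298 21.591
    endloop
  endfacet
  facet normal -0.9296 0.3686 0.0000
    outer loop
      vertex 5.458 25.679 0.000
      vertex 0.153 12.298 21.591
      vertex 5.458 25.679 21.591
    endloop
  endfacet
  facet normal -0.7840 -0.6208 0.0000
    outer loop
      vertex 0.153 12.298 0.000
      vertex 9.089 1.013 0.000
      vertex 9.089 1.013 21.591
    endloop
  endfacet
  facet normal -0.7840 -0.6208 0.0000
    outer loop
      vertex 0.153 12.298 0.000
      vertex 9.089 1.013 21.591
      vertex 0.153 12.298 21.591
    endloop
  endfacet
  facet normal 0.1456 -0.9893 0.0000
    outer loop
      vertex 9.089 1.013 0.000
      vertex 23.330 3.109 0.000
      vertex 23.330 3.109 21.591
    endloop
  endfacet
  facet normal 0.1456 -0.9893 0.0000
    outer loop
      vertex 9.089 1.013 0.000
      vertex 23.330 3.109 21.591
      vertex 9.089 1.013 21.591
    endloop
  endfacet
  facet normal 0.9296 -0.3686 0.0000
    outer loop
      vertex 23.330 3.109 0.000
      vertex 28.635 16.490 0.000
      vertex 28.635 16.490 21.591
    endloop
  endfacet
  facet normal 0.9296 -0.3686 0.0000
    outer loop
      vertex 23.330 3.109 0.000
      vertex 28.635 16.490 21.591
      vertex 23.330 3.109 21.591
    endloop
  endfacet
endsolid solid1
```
; perimeter-only toolpath
G21 ; units = mm
G90 ; absolute positioning
G28 ; home
; layer 1
G0 Z5.398
G0 X28.635 Y16.490
G1 X19.699 Y27.775
G1 X5.458 Y25.679
G1 X0.153 Y12.298
G1 X9.089 Y1.013
G1 X23.330 Y3.109
G1 X28.635 Y16.490
; layer 2
G0 Z10.796
G0 X28.635 Y16.490
G1 X19.699 Y27.775
G1 X5.458 Y25.679
G1 X0.153 Y12.298
G1 X9.089 Y1.013
G1 X23.330 Y3.109
G1 X28.635 Y16.490
; layer 3
G0 Z16.193
G0 X28.635 Y16.490
G1 X19.699 Y27.775
G1 X5.458 Y25.679
G1 X0.153 Y12.298
G1 X9.089 Y1.013
G1 X23.330 Y3.109
G1 X28.635 Y16.490
; layer 4
G0 Z21.591
G0 X28.635 Y16.490
G1 X19.699 Y27.775
G1 X5.458 Y25.679
G1 X0.153 Y12.298
G1 X9.089 Y1.013
G1 X23.330 Y3.109
G1 X28.635 Y16.490
M2 ; end

The solid is a regular 6-sided prism (a cylinder approximated with 6 flat sides), circumscribed radius ≈ 14.4 mm, height ≈ 21.6 mm. Slicing at Δz = 5.398 mm — 4 equal slices spanning the solid's height, so layer i sits at z = i·h/4 — gives 4 non-empty perimeters. Each is a 6-segment closed polygon; G0 lifts to the layer z and rapids to the start vertex, then G1 traces the edges.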